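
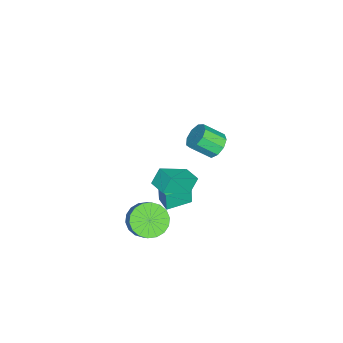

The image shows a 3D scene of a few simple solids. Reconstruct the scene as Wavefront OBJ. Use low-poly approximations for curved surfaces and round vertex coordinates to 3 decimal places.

v 3.361 -1.214 -3.047
v 3.947 -0.73 -3.727
v 4.664 -0.342 -2.833
v 4.079 -0.826 -2.153
v 3.639 -0.415 -3.617
v 4.356 -0.027 -2.723
v 3.276 -0.258 -3.393
v 3.993 0.13 -2.5
v 2.93 -0.291 -3.102
v 3.647 0.097 -2.208
v 2.669 -0.507 -2.799
v 3.387 -0.119 -1.905
v 2.546 -0.863 -2.545
v 3.263 -0.474 -1.651
v 2.584 -1.288 -2.391
v 3.301 -0.9 -1.497
v 2.776 -1.698 -2.367
v 3.493 -1.31 -1.473
v 3.084 -2.013 -2.477
v 3.801 -1.625 -1.583
v 3.447 -2.17 -2.7
v 4.164 -1.782 -1.807
v 3.793 -2.137 -2.992
v 4.51 -1.749 -2.098
v 4.053 -1.921 -3.295
v 4.771 -1.533 -2.401
v 4.177 -1.566 -3.549
v 4.894 -1.177 -2.655
v 4.139 -1.14 -3.703
v 4.856 -0.752 -2.809
v 2.748 0.34 -0.181
v 2.307 0.662 0.656
v 3.391 1.05 -0.115
v 2.95 1.372 0.722
v 3.87 -0.772 0.838
v 3.429 -0.45 1.675
v 4.513 -0.062 0.904
v 4.072 0.26 1.741
v 0.802 -1.083 -4.093
v 0.764 -1.119 -2.874
v -0.05 0.065 -4.085
v -0.088 0.03 -2.866
v 1.548 -0.53 -4.054
v 1.51 -0.565 -2.835
v 0.696 0.619 -4.046
v 0.658 0.583 -2.827
v -2.805 1.225 -2.692
v -2.325 1.69 -2.234
v -2.114 0.599 -1.35
v -2.595 0.135 -1.808
v -2.849 1.73 -2.06
v -2.639 0.639 -1.175
v -3.353 1.534 -2.181
v -3.142 0.443 -1.297
v -3.601 1.194 -2.542
v -3.39 0.103 -1.658
v -3.476 0.868 -2.973
v -3.265 -0.222 -2.088
v -3.038 0.71 -3.272
v -2.827 -0.381 -2.388
v -2.491 0.793 -3.301
v -2.28 -0.298 -2.416
v -2.091 1.078 -3.044
v -1.88 -0.013 -2.16
v -2.025 1.432 -2.623
v -1.815 0.341 -1.738
f 2 1 5
f 2 5 3
f 3 5 6
f 3 6 4
f 5 1 7
f 5 7 6
f 6 7 8
f 6 8 4
f 7 1 9
f 7 9 8
f 8 9 10
f 8 10 4
f 9 1 11
f 9 11 10
f 10 11 12
f 10 12 4
f 11 1 13
f 11 13 12
f 12 13 14
f 12 14 4
f 13 1 15
f 13 15 14
f 14 15 16
f 14 16 4
f 15 1 17
f 15 17 16
f 16 17 18
f 16 18 4
f 17 1 19
f 17 19 18
f 18 19 20
f 18 20 4
f 19 1 21
f 19 21 20
f 20 21 22
f 20 22 4
f 21 1 23
f 21 23 22
f 22 23 24
f 22 24 4
f 23 1 25
f 23 25 24
f 24 25 26
f 24 26 4
f 25 1 27
f 25 27 26
f 26 27 28
f 26 28 4
f 27 1 29
f 27 29 28
f 28 29 30
f 28 30 4
f 29 1 2
f 29 2 30
f 30 2 3
f 30 3 4
f 32 34 31
f 35 32 31
f 31 34 33
f 33 35 31
f 32 38 34
f 36 32 35
f 36 38 32
f 34 38 33
f 37 35 33
f 33 38 37
f 37 36 35
f 38 36 37
f 40 42 39
f 43 40 39
f 39 42 41
f 41 43 39
f 40 46 42
f 44 40 43
f 44 46 40
f 42 46 41
f 45 43 41
f 41 46 45
f 45 44 43
f 46 44 45
f 48 47 51
f 48 51 49
f 49 51 52
f 49 52 50
f 51 47 53
f 51 53 52
f 52 53 54
f 52 54 50
f 53 47 55
f 53 55 54
f 54 55 56
f 54 56 50
f 55 47 57
f 55 57 56
f 56 57 58
f 56 58 50
f 57 47 59
f 57 59 58
f 58 59 60
f 58 60 50
f 59 47 61
f 59 61 60
f 60 61 62
f 60 62 50
f 61 47 63
f 61 63 62
f 62 63 64
f 62 64 50
f 63 47 65
f 63 65 64
f 64 65 66
f 64 66 50
f 65 47 48
f 65 48 66
f 66 48 49
f 66 49 50



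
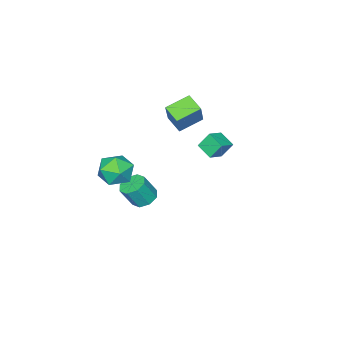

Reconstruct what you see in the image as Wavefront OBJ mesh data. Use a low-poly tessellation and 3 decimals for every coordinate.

v 1.143 -0.212 1.764
v 0.973 -1.159 2.233
v -0.1 0.258 2.263
v -0.271 -0.688 2.732
v 1.951 0.368 3.228
v 1.78 -0.578 3.697
v 0.707 0.839 3.727
v 0.537 -0.108 4.196
v 1.971 4.078 3.288
v 1.847 3.18 3.658
v 2.848 4.117 3.675
v 2.724 3.218 4.046
v 2.356 3.682 2.454
v 2.232 2.783 2.825
v 3.233 3.72 2.842
v 3.109 2.822 3.212
v 3.222 -1.397 -0.276
v 4.289 -1.304 -0.33
v 3.311 -2.916 -1.11
v 4.378 -2.823 -1.164
v 3.903 -2.992 -0.218
v 3.847 -2.053 0.297
v 3.753 -2.167 -1.737
v 3.697 -1.228 -1.222
v 4.617 -1.78 -1.234
v 4.71 -2.29 -0.295
v 2.89 -1.93 -1.145
v 2.983 -2.44 -0.206
v 1.932 -1.91 -3.784
v 2.54 -2.202 -4.156
v 3.115 -2.542 -2.948
v 2.508 -2.25 -2.576
v 2.608 -1.631 -4.027
v 3.183 -1.971 -2.819
v 2.28 -1.223 -3.755
v 2.855 -1.564 -2.548
v 1.748 -1.218 -3.501
v 2.323 -1.558 -2.293
v 1.325 -1.618 -3.412
v 1.9 -1.958 -2.204
v 1.257 -2.189 -3.541
v 1.832 -2.529 -2.333
v 1.585 -2.596 -3.812
v 2.16 -2.937 -2.605
v 2.117 -2.602 -4.067
v 2.692 -2.942 -2.859
f 2 4 1
f 5 2 1
f 1 4 3
f 3 5 1
f 2 8 4
f 6 2 5
f 6 8 2
f 4 8 3
f 7 5 3
f 3 8 7
f 7 6 5
f 8 6 7
f 10 12 9
f 13 10 9
f 9 12 11
f 11 13 9
f 10 16 12
f 14 10 13
f 14 16 10
f 12 16 11
f 15 13 11
f 11 16 15
f 15 14 13
f 16 14 15
f 17 28 22
f 17 22 18
f 17 18 24
f 17 24 27
f 17 27 28
f 18 22 26
f 22 28 21
f 28 27 19
f 27 24 23
f 24 18 25
f 20 26 21
f 20 21 19
f 20 19 23
f 20 23 25
f 20 25 26
f 21 26 22
f 19 21 28
f 23 19 27
f 25 23 24
f 26 25 18
f 30 29 33
f 30 33 31
f 31 33 34
f 31 34 32
f 33 29 35
f 33 35 34
f 34 35 36
f 34 36 32
f 35 29 37
f 35 37 36
f 36 37 38
f 36 38 32
f 37 29 39
f 37 39 38
f 38 39 40
f 38 40 32
f 39 29 41
f 39 41 40
f 40 41 42
f 40 42 32
f 41 29 43
f 41 43 42
f 42 43 44
f 42 44 32
f 43 29 45
f 43 45 44
f 44 45 46
f 44 46 32
f 45 29 30
f 45 30 46
f 46 30 31
f 46 31 32



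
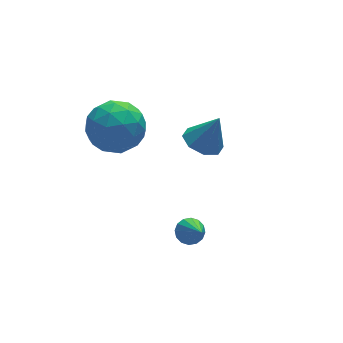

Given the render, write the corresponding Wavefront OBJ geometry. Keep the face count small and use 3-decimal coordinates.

v 0.451 2.958 -2.343
v 1.115 2.677 -2.666
v 1.009 2.822 -1.077
v 1.123 3.278 -2.605
v 0.738 3.692 -2.391
v 0.184 3.675 -2.149
v -0.213 3.238 -2.02
v -0.222 2.637 -2.08
v 0.164 2.223 -2.295
v 0.717 2.24 -2.537
v -2.846 3.509 0.522
v -2.406 3.03 -0.37
v -3.494 1.93 1.05
v -3.054 1.451 0.158
v -2.398 1.835 0.958
v -1.998 2.811 0.632
v -3.902 2.149 0.048
v -3.502 3.125 -0.278
v -3.059 2.19 -0.663
v -2.129 1.996 -0.1
v -3.771 2.964 0.78
v -2.841 2.77 1.343
v -2.569 3.408 0.03
v -3.331 1.552 0.65
v -2.945 1.778 1.121
v -2.686 1.496 0.596
v -2.329 3.28 0.619
v -2.07 2.998 0.095
v -2.066 2.296 0.875
v -3.83 1.962 0.585
v -3.571 1.68 0.061
v -3.214 3.464 0.084
v -2.955 3.182 -0.441
v -3.834 2.664 -0.195
v -2.694 2.633 -0.667
v -3.075 1.705 -0.357
v -3.574 2.115 -0.421
v -3.339 2.688 -0.613
v -2.148 2.519 -0.336
v -2.528 1.591 -0.026
v -2.143 1.817 0.444
v -1.907 2.39 0.253
v -2.531 2.025 -0.509
v -3.372 3.369 0.706
v -3.752 2.441 1.016
v -3.993 2.57 0.427
v -3.757 3.143 0.236
v -2.825 3.255 1.037
v -3.206 2.327 1.347
v -2.561 2.272 1.293
v -2.326 2.845 1.101
v -3.369 2.935 1.189
v -1.605 -0.684 -3.045
v -1.201 -0.464 -2.801
v -1.715 -1.896 -1.775
v -1.419 -0.341 -2.702
v -1.686 -0.309 -2.695
v -1.931 -0.377 -2.781
v -2.089 -0.528 -2.939
v -2.117 -0.72 -3.125
v -2.008 -0.903 -3.29
v -1.791 -1.027 -3.389
v -1.524 -1.059 -3.396
v -1.278 -0.99 -3.31
v -1.12 -0.84 -3.152
v -1.092 -0.647 -2.966
f 2 1 4
f 2 4 3
f 4 1 5
f 4 5 3
f 5 1 6
f 5 6 3
f 6 1 7
f 6 7 3
f 7 1 8
f 7 8 3
f 8 1 9
f 8 9 3
f 9 1 10
f 9 10 3
f 10 1 2
f 10 2 3
f 11 48 27
f 48 22 51
f 27 51 16
f 48 51 27
f 11 27 23
f 27 16 28
f 23 28 12
f 27 28 23
f 11 23 32
f 23 12 33
f 32 33 18
f 23 33 32
f 11 32 44
f 32 18 47
f 44 47 21
f 32 47 44
f 11 44 48
f 44 21 52
f 48 52 22
f 44 52 48
f 12 28 39
f 28 16 42
f 39 42 20
f 28 42 39
f 16 51 29
f 51 22 50
f 29 50 15
f 51 50 29
f 22 52 49
f 52 21 45
f 49 45 13
f 52 45 49
f 21 47 46
f 47 18 34
f 46 34 17
f 47 34 46
f 18 33 38
f 33 12 35
f 38 35 19
f 33 35 38
f 14 40 26
f 40 20 41
f 26 41 15
f 40 41 26
f 14 26 24
f 26 15 25
f 24 25 13
f 26 25 24
f 14 24 31
f 24 13 30
f 31 30 17
f 24 30 31
f 14 31 36
f 31 17 37
f 36 37 19
f 31 37 36
f 14 36 40
f 36 19 43
f 40 43 20
f 36 43 40
f 15 41 29
f 41 20 42
f 29 42 16
f 41 42 29
f 13 25 49
f 25 15 50
f 49 50 22
f 25 50 49
f 17 30 46
f 30 13 45
f 46 45 21
f 30 45 46
f 19 37 38
f 37 17 34
f 38 34 18
f 37 34 38
f 20 43 39
f 43 19 35
f 39 35 12
f 43 35 39
f 54 53 56
f 54 56 55
f 56 53 57
f 56 57 55
f 57 53 58
f 57 58 55
f 58 53 59
f 58 59 55
f 59 53 60
f 59 60 55
f 60 53 61
f 60 61 55
f 61 53 62
f 61 62 55
f 62 53 63
f 62 63 55
f 63 53 64
f 63 64 55
f 64 53 65
f 64 65 55
f 65 53 66
f 65 66 55
f 66 53 54
f 66 54 55



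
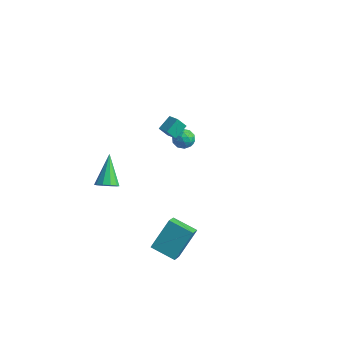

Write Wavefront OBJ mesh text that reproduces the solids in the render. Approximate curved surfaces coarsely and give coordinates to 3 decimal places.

v -3.524 4.319 -3.021
v -3.23 4.593 -2.417
v -3.51 3.247 -2.543
v -3.216 3.521 -1.939
v -3.902 3.68 -2.112
v -3.911 4.342 -2.408
v -2.829 3.498 -2.552
v -2.838 4.16 -2.848
v -2.8 4.085 -2.127
v -3.464 4.198 -1.855
v -3.276 3.642 -3.105
v -3.94 3.755 -2.833
v -3.378 4.55 -2.761
v -3.362 3.29 -2.199
v -3.765 3.383 -2.301
v -3.592 3.544 -1.946
v -3.779 4.403 -2.756
v -3.606 4.564 -2.401
v -4.001 4.027 -2.221
v -3.134 3.276 -2.559
v -2.961 3.437 -2.204
v -3.148 4.296 -3.014
v -2.975 4.457 -2.659
v -2.739 3.813 -2.739
v -2.953 4.412 -2.236
v -2.945 3.782 -1.955
v -2.717 3.769 -2.315
v -2.722 4.158 -2.489
v -3.343 4.479 -2.076
v -3.334 3.848 -1.795
v -3.738 3.942 -1.897
v -3.743 4.331 -2.07
v -3.09 4.18 -1.905
v -3.406 3.992 -3.165
v -3.397 3.361 -2.884
v -2.997 3.509 -2.89
v -3.002 3.898 -3.063
v -3.795 4.058 -3.005
v -3.787 3.428 -2.724
v -4.018 3.682 -2.471
v -4.023 4.071 -2.645
v -3.65 3.66 -3.055
v -1.321 -0.36 2.506
v -1.248 0.526 3.005
v -2.047 -0.141 2.222
v -1.974 0.746 2.72
v -0.966 -0.026 1.86
v -0.893 0.861 2.358
v -1.692 0.194 1.575
v -1.619 1.08 2.074
v 0.511 -3.848 -3.849
v 0.894 -4.746 -3.136
v 0.768 -2.542 -2.343
v 1.152 -3.44 -1.63
v 1.948 -3.6 -4.31
v 2.332 -4.498 -3.597
v 2.206 -2.294 -2.804
v 2.589 -3.192 -2.091
v -3.581 -2.93 -1.702
v -3.008 -2.53 -1.738
v -4.399 -1.63 -0.298
v -3.289 -2.387 -2.034
v -3.682 -2.452 -2.203
v -4.037 -2.699 -2.181
v -4.217 -3.034 -1.975
v -4.155 -3.33 -1.665
v -3.873 -3.472 -1.369
v -3.48 -3.408 -1.2
v -3.126 -3.161 -1.223
v -2.946 -2.825 -1.428
f 1 38 17
f 38 12 41
f 17 41 6
f 38 41 17
f 1 17 13
f 17 6 18
f 13 18 2
f 17 18 13
f 1 13 22
f 13 2 23
f 22 23 8
f 13 23 22
f 1 22 34
f 22 8 37
f 34 37 11
f 22 37 34
f 1 34 38
f 34 11 42
f 38 42 12
f 34 42 38
f 2 18 29
f 18 6 32
f 29 32 10
f 18 32 29
f 6 41 19
f 41 12 40
f 19 40 5
f 41 40 19
f 12 42 39
f 42 11 35
f 39 35 3
f 42 35 39
f 11 37 36
f 37 8 24
f 36 24 7
f 37 24 36
f 8 23 28
f 23 2 25
f 28 25 9
f 23 25 28
f 4 30 16
f 30 10 31
f 16 31 5
f 30 31 16
f 4 16 14
f 16 5 15
f 14 15 3
f 16 15 14
f 4 14 21
f 14 3 20
f 21 20 7
f 14 20 21
f 4 21 26
f 21 7 27
f 26 27 9
f 21 27 26
f 4 26 30
f 26 9 33
f 30 33 10
f 26 33 30
f 5 31 19
f 31 10 32
f 19 32 6
f 31 32 19
f 3 15 39
f 15 5 40
f 39 40 12
f 15 40 39
f 7 20 36
f 20 3 35
f 36 35 11
f 20 35 36
f 9 27 28
f 27 7 24
f 28 24 8
f 27 24 28
f 10 33 29
f 33 9 25
f 29 25 2
f 33 25 29
f 44 46 43
f 47 44 43
f 43 46 45
f 45 47 43
f 44 50 46
f 48 44 47
f 48 50 44
f 46 50 45
f 49 47 45
f 45 50 49
f 49 48 47
f 50 48 49
f 52 54 51
f 55 52 51
f 51 54 53
f 53 55 51
f 52 58 54
f 56 52 55
f 56 58 52
f 54 58 53
f 57 55 53
f 53 58 57
f 57 56 55
f 58 56 57
f 60 59 62
f 60 62 61
f 62 59 63
f 62 63 61
f 63 59 64
f 63 64 61
f 64 59 65
f 64 65 61
f 65 59 66
f 65 66 61
f 66 59 67
f 66 67 61
f 67 59 68
f 67 68 61
f 68 59 69
f 68 69 61
f 69 59 70
f 69 70 61
f 70 59 60
f 70 60 61



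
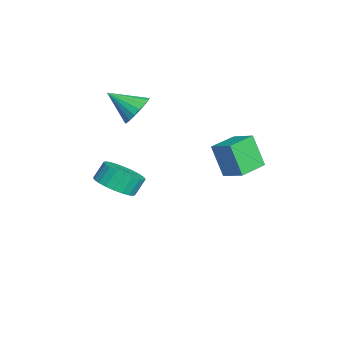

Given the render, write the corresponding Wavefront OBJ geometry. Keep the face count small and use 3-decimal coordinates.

v 1.402 1.69 -0.513
v 0.917 1.201 0.975
v 2.156 2.425 -0.027
v 1.671 1.937 1.462
v 2.389 0.683 -0.522
v 1.904 0.195 0.967
v 3.143 1.419 -0.035
v 2.658 0.93 1.453
v -2.788 -2.79 0.51
v -2.059 -2.672 0.989
v -3.192 -4.11 1.45
v -2.324 -2.456 1.179
v -2.681 -2.305 1.237
v -3.059 -2.251 1.151
v -3.384 -2.303 0.938
v -3.59 -2.452 0.64
v -3.638 -2.668 0.317
v -3.517 -2.908 0.032
v -3.252 -3.124 -0.159
v -2.895 -3.274 -0.217
v -2.517 -3.329 -0.13
v -2.193 -3.276 0.083
v -1.986 -3.128 0.38
v -1.938 -2.912 0.704
v -2.225 -3.868 -4.012
v -1.664 -4.529 -3.42
v -1.973 -4.053 -2.596
v -2.535 -3.392 -3.188
v -1.391 -4.232 -3.489
v -1.7 -3.756 -2.665
v -1.245 -3.879 -3.637
v -1.554 -3.404 -2.814
v -1.248 -3.525 -3.843
v -1.557 -3.049 -3.019
v -1.399 -3.222 -4.074
v -1.709 -2.747 -3.251
v -1.677 -3.019 -4.296
v -1.986 -2.543 -3.472
v -2.038 -2.944 -4.475
v -2.347 -2.469 -3.651
v -2.428 -3.01 -4.583
v -2.737 -2.535 -3.759
v -2.787 -3.207 -4.604
v -3.096 -2.731 -3.78
v -3.06 -3.504 -4.535
v -3.369 -3.028 -3.711
v -3.206 -3.856 -4.386
v -3.515 -3.381 -3.563
v -3.203 -4.211 -4.181
v -3.512 -3.735 -3.357
v -3.051 -4.513 -3.949
v -3.361 -4.038 -3.126
v -2.774 -4.717 -3.728
v -3.083 -4.241 -2.904
v -2.413 -4.791 -3.549
v -2.722 -4.316 -2.725
v -2.023 -4.725 -3.441
v -2.332 -4.25 -2.617
f 2 4 1
f 5 2 1
f 1 4 3
f 3 5 1
f 2 8 4
f 6 2 5
f 6 8 2
f 4 8 3
f 7 5 3
f 3 8 7
f 7 6 5
f 8 6 7
f 10 9 12
f 10 12 11
f 12 9 13
f 12 13 11
f 13 9 14
f 13 14 11
f 14 9 15
f 14 15 11
f 15 9 16
f 15 16 11
f 16 9 17
f 16 17 11
f 17 9 18
f 17 18 11
f 18 9 19
f 18 19 11
f 19 9 20
f 19 20 11
f 20 9 21
f 20 21 11
f 21 9 22
f 21 22 11
f 22 9 23
f 22 23 11
f 23 9 24
f 23 24 11
f 24 9 10
f 24 10 11
f 26 25 29
f 26 29 27
f 27 29 30
f 27 30 28
f 29 25 31
f 29 31 30
f 30 31 32
f 30 32 28
f 31 25 33
f 31 33 32
f 32 33 34
f 32 34 28
f 33 25 35
f 33 35 34
f 34 35 36
f 34 36 28
f 35 25 37
f 35 37 36
f 36 37 38
f 36 38 28
f 37 25 39
f 37 39 38
f 38 39 40
f 38 40 28
f 39 25 41
f 39 41 40
f 40 41 42
f 40 42 28
f 41 25 43
f 41 43 42
f 42 43 44
f 42 44 28
f 43 25 45
f 43 45 44
f 44 45 46
f 44 46 28
f 45 25 47
f 45 47 46
f 46 47 48
f 46 48 28
f 47 25 49
f 47 49 48
f 48 49 50
f 48 50 28
f 49 25 51
f 49 51 50
f 50 51 52
f 50 52 28
f 51 25 53
f 51 53 52
f 52 53 54
f 52 54 28
f 53 25 55
f 53 55 54
f 54 55 56
f 54 56 28
f 55 25 57
f 55 57 56
f 56 57 58
f 56 58 28
f 57 25 26
f 57 26 58
f 58 26 27
f 58 27 28



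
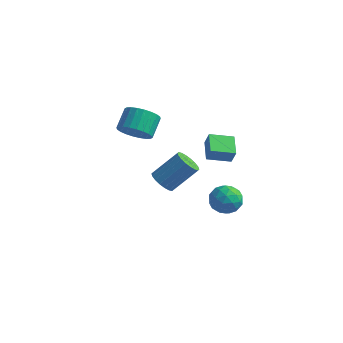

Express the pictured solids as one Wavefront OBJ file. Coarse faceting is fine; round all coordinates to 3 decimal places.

v 2.506 -3.848 0.206
v 3.04 -3.705 -0.285
v 3.949 -2.748 0.983
v 3.414 -2.892 1.474
v 2.833 -3.453 -0.327
v 3.741 -2.496 0.941
v 2.56 -3.279 -0.263
v 3.469 -2.322 1.005
v 2.277 -3.218 -0.106
v 3.186 -2.261 1.161
v 2.039 -3.282 0.112
v 2.948 -2.325 1.38
v 1.894 -3.458 0.349
v 2.803 -2.501 1.617
v 1.87 -3.711 0.558
v 2.778 -2.754 1.826
v 1.971 -3.992 0.697
v 2.88 -3.035 1.965
v 2.179 -4.244 0.739
v 3.087 -3.287 2.007
v 2.451 -4.418 0.675
v 3.36 -3.461 1.943
v 2.734 -4.479 0.519
v 3.643 -3.522 1.786
v 2.972 -4.415 0.3
v 3.881 -3.458 1.568
v 3.117 -4.239 0.063
v 4.026 -3.282 1.331
v 3.142 -3.986 -0.146
v 4.05 -3.029 1.122
v 2.558 0.944 -4.106
v 3.16 1.678 -4.226
v 3.72 0.082 -3.554
v 4.322 0.816 -3.674
v 3.641 0.86 -3.003
v 2.923 1.393 -3.344
v 3.957 0.367 -4.436
v 3.239 0.9 -4.777
v 4.024 1.321 -4.43
v 3.829 1.626 -3.544
v 3.051 0.134 -4.236
v 2.856 0.439 -3.35
v 2.757 1.387 -4.215
v 4.123 0.373 -3.565
v 3.723 0.4 -3.171
v 4.076 0.831 -3.241
v 2.618 1.219 -3.696
v 2.972 1.651 -3.767
v 3.255 1.17 -3.048
v 3.908 0.109 -4.013
v 4.262 0.541 -4.084
v 2.804 0.929 -4.539
v 3.157 1.36 -4.609
v 3.625 0.59 -4.732
v 3.619 1.608 -4.405
v 4.302 1.102 -4.08
v 4.087 0.838 -4.528
v 3.665 1.151 -4.729
v 3.504 1.788 -3.885
v 4.187 1.281 -3.56
v 3.787 1.307 -3.165
v 3.365 1.62 -3.366
v 4.012 1.578 -4.004
v 2.693 0.479 -4.22
v 3.376 -0.028 -3.895
v 3.515 0.14 -4.414
v 3.093 0.453 -4.615
v 2.578 0.658 -3.7
v 3.261 0.152 -3.375
v 3.215 0.609 -3.051
v 2.793 0.922 -3.252
v 2.868 0.182 -3.776
v 2.576 0.131 0.706
v 2.887 0.038 1.503
v 3.588 0.924 0.405
v 3.898 0.831 1.201
v 3.262 -0.891 0.319
v 3.572 -0.984 1.115
v 4.273 -0.098 0.017
v 4.584 -0.191 0.814
v 0.075 -2.522 2.137
v 0.695 -2.028 1.612
v 0.544 -1.004 2.399
v -0.075 -1.498 2.923
v 0.375 -1.946 1.444
v 0.225 -0.922 2.23
v 0.01 -1.951 1.38
v -0.141 -0.927 2.167
v -0.346 -2.043 1.432
v -0.496 -1.019 2.219
v -0.637 -2.208 1.592
v -0.787 -1.184 2.378
v -0.82 -2.421 1.834
v -0.97 -1.397 2.62
v -0.866 -2.649 2.122
v -1.017 -1.625 2.909
v -0.769 -2.858 2.413
v -0.92 -1.834 3.199
v -0.544 -3.016 2.661
v -0.695 -1.992 3.448
v -0.225 -3.098 2.83
v -0.375 -2.074 3.616
v 0.141 -3.093 2.893
v -0.01 -2.069 3.68
v 0.496 -3.001 2.841
v 0.346 -1.977 3.628
v 0.787 -2.836 2.682
v 0.637 -1.812 3.468
v 0.97 -2.623 2.44
v 0.82 -1.599 3.226
v 1.017 -2.395 2.151
v 0.866 -1.371 2.938
v 0.92 -2.186 1.861
v 0.769 -1.162 2.647
f 2 1 5
f 2 5 3
f 3 5 6
f 3 6 4
f 5 1 7
f 5 7 6
f 6 7 8
f 6 8 4
f 7 1 9
f 7 9 8
f 8 9 10
f 8 10 4
f 9 1 11
f 9 11 10
f 10 11 12
f 10 12 4
f 11 1 13
f 11 13 12
f 12 13 14
f 12 14 4
f 13 1 15
f 13 15 14
f 14 15 16
f 14 16 4
f 15 1 17
f 15 17 16
f 16 17 18
f 16 18 4
f 17 1 19
f 17 19 18
f 18 19 20
f 18 20 4
f 19 1 21
f 19 21 20
f 20 21 22
f 20 22 4
f 21 1 23
f 21 23 22
f 22 23 24
f 22 24 4
f 23 1 25
f 23 25 24
f 24 25 26
f 24 26 4
f 25 1 27
f 25 27 26
f 26 27 28
f 26 28 4
f 27 1 29
f 27 29 28
f 28 29 30
f 28 30 4
f 29 1 2
f 29 2 30
f 30 2 3
f 30 3 4
f 31 68 47
f 68 42 71
f 47 71 36
f 68 71 47
f 31 47 43
f 47 36 48
f 43 48 32
f 47 48 43
f 31 43 52
f 43 32 53
f 52 53 38
f 43 53 52
f 31 52 64
f 52 38 67
f 64 67 41
f 52 67 64
f 31 64 68
f 64 41 72
f 68 72 42
f 64 72 68
f 32 48 59
f 48 36 62
f 59 62 40
f 48 62 59
f 36 71 49
f 71 42 70
f 49 70 35
f 71 70 49
f 42 72 69
f 72 41 65
f 69 65 33
f 72 65 69
f 41 67 66
f 67 38 54
f 66 54 37
f 67 54 66
f 38 53 58
f 53 32 55
f 58 55 39
f 53 55 58
f 34 60 46
f 60 40 61
f 46 61 35
f 60 61 46
f 34 46 44
f 46 35 45
f 44 45 33
f 46 45 44
f 34 44 51
f 44 33 50
f 51 50 37
f 44 50 51
f 34 51 56
f 51 37 57
f 56 57 39
f 51 57 56
f 34 56 60
f 56 39 63
f 60 63 40
f 56 63 60
f 35 61 49
f 61 40 62
f 49 62 36
f 61 62 49
f 33 45 69
f 45 35 70
f 69 70 42
f 45 70 69
f 37 50 66
f 50 33 65
f 66 65 41
f 50 65 66
f 39 57 58
f 57 37 54
f 58 54 38
f 57 54 58
f 40 63 59
f 63 39 55
f 59 55 32
f 63 55 59
f 74 76 73
f 77 74 73
f 73 76 75
f 75 77 73
f 74 80 76
f 78 74 77
f 78 80 74
f 76 80 75
f 79 77 75
f 75 80 79
f 79 78 77
f 80 78 79
f 82 81 85
f 82 85 83
f 83 85 86
f 83 86 84
f 85 81 87
f 85 87 86
f 86 87 88
f 86 88 84
f 87 81 89
f 87 89 88
f 88 89 90
f 88 90 84
f 89 81 91
f 89 91 90
f 90 91 92
f 90 92 84
f 91 81 93
f 91 93 92
f 92 93 94
f 92 94 84
f 93 81 95
f 93 95 94
f 94 95 96
f 94 96 84
f 95 81 97
f 95 97 96
f 96 97 98
f 96 98 84
f 97 81 99
f 97 99 98
f 98 99 100
f 98 100 84
f 99 81 101
f 99 101 100
f 100 101 102
f 100 102 84
f 101 81 103
f 101 103 102
f 102 103 104
f 102 104 84
f 103 81 105
f 103 105 104
f 104 105 106
f 104 106 84
f 105 81 107
f 105 107 106
f 106 107 108
f 106 108 84
f 107 81 109
f 107 109 108
f 108 109 110
f 108 110 84
f 109 81 111
f 109 111 110
f 110 111 112
f 110 112 84
f 111 81 113
f 111 113 112
f 112 113 114
f 112 114 84
f 113 81 82
f 113 82 114
f 114 82 83
f 114 83 84



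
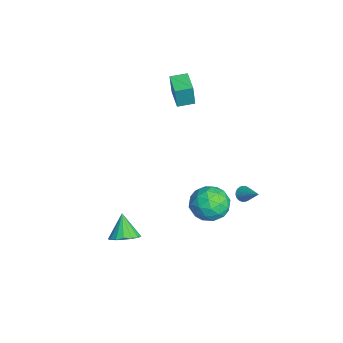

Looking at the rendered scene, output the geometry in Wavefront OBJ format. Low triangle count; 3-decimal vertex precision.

v 2.746 2.494 -1.184
v 3.385 2.343 -0.181
v 2.755 0.577 -1.479
v 3.394 0.426 -0.476
v 2.252 0.785 -0.411
v 2.247 1.97 -0.228
v 3.893 0.95 -1.432
v 3.888 2.135 -1.249
v 4.094 1.388 -0.334
v 3.08 1.286 0.297
v 3.06 1.634 -1.957
v 2.046 1.532 -1.326
v 3.065 2.587 -0.656
v 3.075 0.333 -1.004
v 2.404 0.544 -0.965
v 2.78 0.455 -0.376
v 2.396 2.367 -0.684
v 2.771 2.278 -0.095
v 2.105 1.363 -0.23
v 3.369 0.642 -1.565
v 3.744 0.553 -0.976
v 3.36 2.465 -1.284
v 3.736 2.376 -0.695
v 4.035 1.557 -1.43
v 3.857 1.937 -0.157
v 3.862 0.81 -0.331
v 4.156 1.118 -0.892
v 4.152 1.815 -0.785
v 3.261 1.877 0.214
v 3.266 0.75 0.04
v 2.595 0.961 0.078
v 2.592 1.657 0.186
v 3.678 1.316 0.124
v 2.874 2.17 -1.7
v 2.879 1.043 -1.874
v 3.548 1.263 -1.846
v 3.545 1.959 -1.738
v 2.278 2.11 -1.329
v 2.283 0.983 -1.503
v 1.988 1.105 -0.875
v 1.984 1.802 -0.768
v 2.462 1.604 -1.784
v 2.045 -3.061 -4.37
v 2.522 -2.376 -3.982
v 1.075 -3.099 -3.11
v 2.211 -2.169 -4.215
v 1.862 -2.167 -4.484
v 1.555 -2.369 -4.726
v 1.36 -2.73 -4.887
v 1.323 -3.167 -4.929
v 1.45 -3.579 -4.843
v 1.714 -3.873 -4.649
v 2.054 -3.981 -4.39
v 2.392 -3.878 -4.127
v 2.65 -3.588 -3.919
v 2.77 -3.177 -3.815
v 2.723 -2.74 -3.837
v -4.094 0.283 2.734
v -3.974 0.149 4.192
v -4.177 1.305 2.834
v -4.056 1.171 4.293
v -2.664 0.409 2.627
v -2.543 0.275 4.086
v -2.746 1.431 2.728
v -2.626 1.297 4.186
v 2.476 3.406 -0.773
v 2.727 3.577 -1.183
v 3.564 4.034 0.153
v 2.606 3.731 -1.145
v 2.465 3.835 -1.05
v 2.326 3.873 -0.913
v 2.21 3.841 -0.754
v 2.134 3.742 -0.599
v 2.111 3.593 -0.47
v 2.143 3.415 -0.387
v 2.226 3.235 -0.363
v 2.347 3.082 -0.401
v 2.487 2.978 -0.496
v 2.626 2.939 -0.633
v 2.743 2.972 -0.791
v 2.818 3.07 -0.947
v 2.842 3.22 -1.076
v 2.81 3.398 -1.159
f 1 38 17
f 38 12 41
f 17 41 6
f 38 41 17
f 1 17 13
f 17 6 18
f 13 18 2
f 17 18 13
f 1 13 22
f 13 2 23
f 22 23 8
f 13 23 22
f 1 22 34
f 22 8 37
f 34 37 11
f 22 37 34
f 1 34 38
f 34 11 42
f 38 42 12
f 34 42 38
f 2 18 29
f 18 6 32
f 29 32 10
f 18 32 29
f 6 41 19
f 41 12 40
f 19 40 5
f 41 40 19
f 12 42 39
f 42 11 35
f 39 35 3
f 42 35 39
f 11 37 36
f 37 8 24
f 36 24 7
f 37 24 36
f 8 23 28
f 23 2 25
f 28 25 9
f 23 25 28
f 4 30 16
f 30 10 31
f 16 31 5
f 30 31 16
f 4 16 14
f 16 5 15
f 14 15 3
f 16 15 14
f 4 14 21
f 14 3 20
f 21 20 7
f 14 20 21
f 4 21 26
f 21 7 27
f 26 27 9
f 21 27 26
f 4 26 30
f 26 9 33
f 30 33 10
f 26 33 30
f 5 31 19
f 31 10 32
f 19 32 6
f 31 32 19
f 3 15 39
f 15 5 40
f 39 40 12
f 15 40 39
f 7 20 36
f 20 3 35
f 36 35 11
f 20 35 36
f 9 27 28
f 27 7 24
f 28 24 8
f 27 24 28
f 10 33 29
f 33 9 25
f 29 25 2
f 33 25 29
f 44 43 46
f 44 46 45
f 46 43 47
f 46 47 45
f 47 43 48
f 47 48 45
f 48 43 49
f 48 49 45
f 49 43 50
f 49 50 45
f 50 43 51
f 50 51 45
f 51 43 52
f 51 52 45
f 52 43 53
f 52 53 45
f 53 43 54
f 53 54 45
f 54 43 55
f 54 55 45
f 55 43 56
f 55 56 45
f 56 43 57
f 56 57 45
f 57 43 44
f 57 44 45
f 59 61 58
f 62 59 58
f 58 61 60
f 60 62 58
f 59 65 61
f 63 59 62
f 63 65 59
f 61 65 60
f 64 62 60
f 60 65 64
f 64 63 62
f 65 63 64
f 67 66 69
f 67 69 68
f 69 66 70
f 69 70 68
f 70 66 71
f 70 71 68
f 71 66 72
f 71 72 68
f 72 66 73
f 72 73 68
f 73 66 74
f 73 74 68
f 74 66 75
f 74 75 68
f 75 66 76
f 75 76 68
f 76 66 77
f 76 77 68
f 77 66 78
f 77 78 68
f 78 66 79
f 78 79 68
f 79 66 80
f 79 80 68
f 80 66 81
f 80 81 68
f 81 66 82
f 81 82 68
f 82 66 83
f 82 83 68
f 83 66 67
f 83 67 68



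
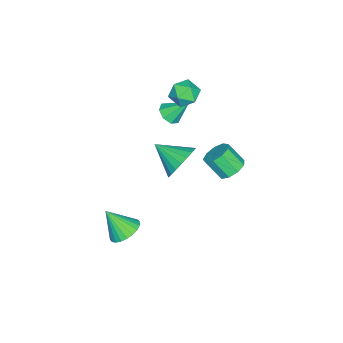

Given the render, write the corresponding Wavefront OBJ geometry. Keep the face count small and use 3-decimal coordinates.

v -3.626 -3.12 1.602
v -3.019 -2.796 1.43
v -3.834 -2.14 2.718
v -3.447 -2.588 1.168
v -3.98 -2.692 1.16
v -4.306 -3.047 1.411
v -4.234 -3.445 1.774
v -3.806 -3.653 2.037
v -3.273 -3.549 2.044
v -2.947 -3.194 1.793
v -3.249 0.448 -1.34
v -2.464 0.608 -1.218
v -2.447 -0.269 -0.178
v -3.231 -0.428 -0.3
v -2.777 0.955 -0.92
v -2.759 0.079 0.12
v -3.31 1.065 -0.818
v -3.293 0.189 0.221
v -3.815 0.887 -0.961
v -3.798 0.01 0.079
v -4.055 0.503 -1.281
v -4.037 -0.374 -0.241
v -3.917 0.094 -1.628
v -3.9 -0.783 -0.588
v -3.467 -0.15 -1.841
v -3.45 -1.026 -0.801
v -2.915 -0.113 -1.819
v -2.897 -0.99 -0.779
v -2.518 0.186 -1.573
v -2.501 -0.69 -0.533
v 1.657 -3.282 -3.325
v 2.125 -2.64 -2.881
v 1.743 -4.278 -1.975
v 1.791 -2.554 -2.796
v 1.437 -2.578 -2.792
v 1.116 -2.71 -2.869
v 0.878 -2.928 -3.015
v 0.758 -3.201 -3.209
v 0.776 -3.486 -3.42
v 0.927 -3.74 -3.617
v 1.19 -3.924 -3.769
v 1.523 -4.01 -3.854
v 1.878 -3.985 -3.858
v 2.198 -3.854 -3.781
v 2.437 -3.635 -3.635
v 2.556 -3.363 -3.441
v 2.539 -3.078 -3.23
v 2.388 -2.824 -3.033
v -3.939 -1.57 3.841
v -3.364 -1.893 4.428
v -3.636 -2.647 2.952
v -3.061 -2.97 3.539
v -3.927 -2.993 3.71
v -4.115 -2.327 4.26
v -2.885 -2.213 3.12
v -3.073 -1.547 3.67
v -2.713 -2.29 3.983
v -3.357 -2.773 4.348
v -3.643 -1.767 3.032
v -4.287 -2.25 3.397
v 1.301 -0.376 3.2
v 1.642 0.036 4.103
v 1.139 -1.864 3.94
v 1.211 0.098 4.133
v 0.795 0.077 4.001
v 0.467 -0.022 3.731
v 0.283 -0.182 3.369
v 0.274 -0.375 2.977
v 0.444 -0.569 2.625
v 0.761 -0.729 2.371
v 1.172 -0.828 2.261
v 1.605 -0.849 2.314
v 1.985 -0.788 2.519
v 2.247 -0.656 2.843
v 2.345 -0.475 3.228
v 2.263 -0.277 3.608
v 2.014 -0.096 3.918
f 2 1 4
f 2 4 3
f 4 1 5
f 4 5 3
f 5 1 6
f 5 6 3
f 6 1 7
f 6 7 3
f 7 1 8
f 7 8 3
f 8 1 9
f 8 9 3
f 9 1 10
f 9 10 3
f 10 1 2
f 10 2 3
f 12 11 15
f 12 15 13
f 13 15 16
f 13 16 14
f 15 11 17
f 15 17 16
f 16 17 18
f 16 18 14
f 17 11 19
f 17 19 18
f 18 19 20
f 18 20 14
f 19 11 21
f 19 21 20
f 20 21 22
f 20 22 14
f 21 11 23
f 21 23 22
f 22 23 24
f 22 24 14
f 23 11 25
f 23 25 24
f 24 25 26
f 24 26 14
f 25 11 27
f 25 27 26
f 26 27 28
f 26 28 14
f 27 11 29
f 27 29 28
f 28 29 30
f 28 30 14
f 29 11 12
f 29 12 30
f 30 12 13
f 30 13 14
f 32 31 34
f 32 34 33
f 34 31 35
f 34 35 33
f 35 31 36
f 35 36 33
f 36 31 37
f 36 37 33
f 37 31 38
f 37 38 33
f 38 31 39
f 38 39 33
f 39 31 40
f 39 40 33
f 40 31 41
f 40 41 33
f 41 31 42
f 41 42 33
f 42 31 43
f 42 43 33
f 43 31 44
f 43 44 33
f 44 31 45
f 44 45 33
f 45 31 46
f 45 46 33
f 46 31 47
f 46 47 33
f 47 31 48
f 47 48 33
f 48 31 32
f 48 32 33
f 49 60 54
f 49 54 50
f 49 50 56
f 49 56 59
f 49 59 60
f 50 54 58
f 54 60 53
f 60 59 51
f 59 56 55
f 56 50 57
f 52 58 53
f 52 53 51
f 52 51 55
f 52 55 57
f 52 57 58
f 53 58 54
f 51 53 60
f 55 51 59
f 57 55 56
f 58 57 50
f 62 61 64
f 62 64 63
f 64 61 65
f 64 65 63
f 65 61 66
f 65 66 63
f 66 61 67
f 66 67 63
f 67 61 68
f 67 68 63
f 68 61 69
f 68 69 63
f 69 61 70
f 69 70 63
f 70 61 71
f 70 71 63
f 71 61 72
f 71 72 63
f 72 61 73
f 72 73 63
f 73 61 74
f 73 74 63
f 74 61 75
f 74 75 63
f 75 61 76
f 75 76 63
f 76 61 77
f 76 77 63
f 77 61 62
f 77 62 63



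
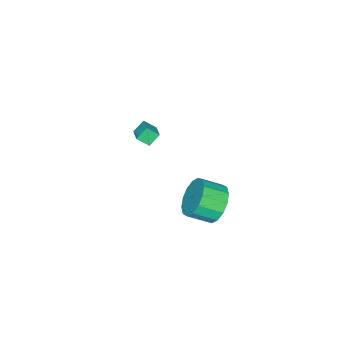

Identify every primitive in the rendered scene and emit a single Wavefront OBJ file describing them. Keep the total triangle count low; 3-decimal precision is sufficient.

v 0.079 -3.938 -0.44
v -0.466 -3.697 0.166
v 0.682 -3.29 -0.156
v 0.137 -3.049 0.45
v 0.423 -4.491 0.09
v -0.122 -4.25 0.696
v 1.026 -3.843 0.374
v 0.481 -3.602 0.98
v 3.563 2.864 1.431
v 4.202 2.762 0.553
v 4.935 1.855 1.192
v 4.297 1.956 2.069
v 4.44 3.171 0.86
v 5.173 2.264 1.499
v 4.443 3.497 1.32
v 5.177 2.59 1.959
v 4.211 3.654 1.81
v 4.944 2.747 2.449
v 3.805 3.599 2.198
v 4.538 2.692 2.837
v 3.334 3.347 2.38
v 4.068 2.44 3.019
v 2.925 2.965 2.308
v 3.658 2.058 2.947
v 2.687 2.556 2.001
v 3.42 1.649 2.64
v 2.683 2.23 1.541
v 3.417 1.323 2.18
v 2.916 2.073 1.051
v 3.649 1.166 1.69
v 3.322 2.128 0.663
v 4.055 1.221 1.302
v 3.792 2.38 0.481
v 4.526 1.473 1.12
f 2 4 1
f 5 2 1
f 1 4 3
f 3 5 1
f 2 8 4
f 6 2 5
f 6 8 2
f 4 8 3
f 7 5 3
f 3 8 7
f 7 6 5
f 8 6 7
f 10 9 13
f 10 13 11
f 11 13 14
f 11 14 12
f 13 9 15
f 13 15 14
f 14 15 16
f 14 16 12
f 15 9 17
f 15 17 16
f 16 17 18
f 16 18 12
f 17 9 19
f 17 19 18
f 18 19 20
f 18 20 12
f 19 9 21
f 19 21 20
f 20 21 22
f 20 22 12
f 21 9 23
f 21 23 22
f 22 23 24
f 22 24 12
f 23 9 25
f 23 25 24
f 24 25 26
f 24 26 12
f 25 9 27
f 25 27 26
f 26 27 28
f 26 28 12
f 27 9 29
f 27 29 28
f 28 29 30
f 28 30 12
f 29 9 31
f 29 31 30
f 30 31 32
f 30 32 12
f 31 9 33
f 31 33 32
f 32 33 34
f 32 34 12
f 33 9 10
f 33 10 34
f 34 10 11
f 34 11 12



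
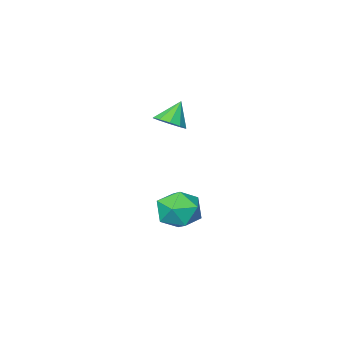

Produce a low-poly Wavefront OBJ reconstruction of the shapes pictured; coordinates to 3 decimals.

v 3.894 3.018 -2.901
v 4.587 2.053 -2.852
v 2.553 2.107 -1.868
v 3.246 1.142 -1.819
v 3.556 2.127 -1.231
v 4.385 2.69 -1.87
v 2.755 1.47 -2.85
v 3.584 2.033 -3.489
v 3.883 1.097 -2.821
v 4.378 1.503 -1.82
v 2.762 2.657 -2.9
v 3.257 3.063 -1.899
v 3.646 1.442 2.807
v 4.311 1.635 3.264
v 2.914 1.298 3.933
v 4.06 2.07 3.157
v 3.652 2.265 2.916
v 3.24 2.145 2.634
v 2.984 1.757 2.418
v 2.98 1.248 2.35
v 3.231 0.814 2.457
v 3.64 0.619 2.698
v 4.051 0.739 2.981
v 4.307 1.127 3.197
f 1 12 6
f 1 6 2
f 1 2 8
f 1 8 11
f 1 11 12
f 2 6 10
f 6 12 5
f 12 11 3
f 11 8 7
f 8 2 9
f 4 10 5
f 4 5 3
f 4 3 7
f 4 7 9
f 4 9 10
f 5 10 6
f 3 5 12
f 7 3 11
f 9 7 8
f 10 9 2
f 14 13 16
f 14 16 15
f 16 13 17
f 16 17 15
f 17 13 18
f 17 18 15
f 18 13 19
f 18 19 15
f 19 13 20
f 19 20 15
f 20 13 21
f 20 21 15
f 21 13 22
f 21 22 15
f 22 13 23
f 22 23 15
f 23 13 24
f 23 24 15
f 24 13 14
f 24 14 15



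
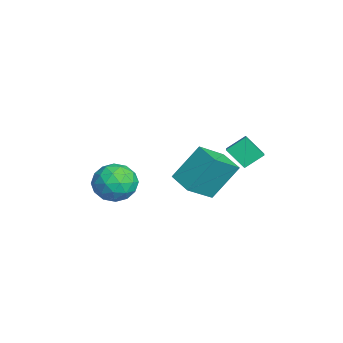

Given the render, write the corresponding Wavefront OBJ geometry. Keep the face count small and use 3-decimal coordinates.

v 0.803 -1.241 -2.708
v 1.281 -1.781 -3.444
v -0.661 -1.519 -3.456
v -0.183 -2.059 -4.192
v -0.239 -2.433 -3.234
v 0.666 -2.261 -2.771
v -0.046 -1.039 -4.129
v 0.859 -0.867 -3.666
v 0.757 -1.656 -4.322
v 0.638 -2.517 -3.769
v -0.018 -0.783 -3.131
v -0.137 -1.644 -2.578
v 1.171 -1.487 -3.01
v -0.551 -1.813 -3.89
v -0.583 -2.033 -3.326
v -0.302 -2.35 -3.759
v 0.809 -1.769 -2.615
v 1.09 -2.086 -3.048
v 0.197 -2.469 -2.924
v -0.47 -1.214 -3.852
v -0.189 -1.531 -4.285
v 0.922 -0.95 -3.141
v 1.203 -1.267 -3.574
v 0.423 -0.831 -3.976
v 1.143 -1.73 -3.959
v 0.283 -1.893 -4.399
v 0.363 -1.294 -4.362
v 0.895 -1.193 -4.09
v 1.073 -2.236 -3.634
v 0.213 -2.4 -4.074
v 0.18 -2.619 -3.51
v 0.712 -2.519 -3.239
v 0.765 -2.163 -4.15
v 0.407 -0.9 -2.826
v -0.453 -1.064 -3.266
v -0.092 -0.781 -3.661
v 0.44 -0.681 -3.39
v 0.337 -1.407 -2.501
v -0.523 -1.57 -2.941
v -0.275 -2.107 -2.81
v 0.257 -2.006 -2.538
v -0.145 -1.137 -2.75
v 3.064 2.531 -0.264
v 2.92 3.325 0.327
v 2.329 2.638 -0.587
v 2.185 3.432 0.003
v 3.515 3.208 -1.063
v 3.371 4.002 -0.473
v 2.78 3.315 -1.387
v 2.636 4.109 -0.796
v 1.282 1.596 -3.169
v 1.965 0.517 -2.273
v 1.046 2.717 -1.641
v 1.73 1.639 -0.744
v 2.35 2.101 -3.376
v 3.034 1.023 -2.479
v 2.115 3.223 -1.847
v 2.798 2.144 -0.951
f 1 38 17
f 38 12 41
f 17 41 6
f 38 41 17
f 1 17 13
f 17 6 18
f 13 18 2
f 17 18 13
f 1 13 22
f 13 2 23
f 22 23 8
f 13 23 22
f 1 22 34
f 22 8 37
f 34 37 11
f 22 37 34
f 1 34 38
f 34 11 42
f 38 42 12
f 34 42 38
f 2 18 29
f 18 6 32
f 29 32 10
f 18 32 29
f 6 41 19
f 41 12 40
f 19 40 5
f 41 40 19
f 12 42 39
f 42 11 35
f 39 35 3
f 42 35 39
f 11 37 36
f 37 8 24
f 36 24 7
f 37 24 36
f 8 23 28
f 23 2 25
f 28 25 9
f 23 25 28
f 4 30 16
f 30 10 31
f 16 31 5
f 30 31 16
f 4 16 14
f 16 5 15
f 14 15 3
f 16 15 14
f 4 14 21
f 14 3 20
f 21 20 7
f 14 20 21
f 4 21 26
f 21 7 27
f 26 27 9
f 21 27 26
f 4 26 30
f 26 9 33
f 30 33 10
f 26 33 30
f 5 31 19
f 31 10 32
f 19 32 6
f 31 32 19
f 3 15 39
f 15 5 40
f 39 40 12
f 15 40 39
f 7 20 36
f 20 3 35
f 36 35 11
f 20 35 36
f 9 27 28
f 27 7 24
f 28 24 8
f 27 24 28
f 10 33 29
f 33 9 25
f 29 25 2
f 33 25 29
f 44 46 43
f 47 44 43
f 43 46 45
f 45 47 43
f 44 50 46
f 48 44 47
f 48 50 44
f 46 50 45
f 49 47 45
f 45 50 49
f 49 48 47
f 50 48 49
f 52 54 51
f 55 52 51
f 51 54 53
f 53 55 51
f 52 58 54
f 56 52 55
f 56 58 52
f 54 58 53
f 57 55 53
f 53 58 57
f 57 56 55
f 58 56 57



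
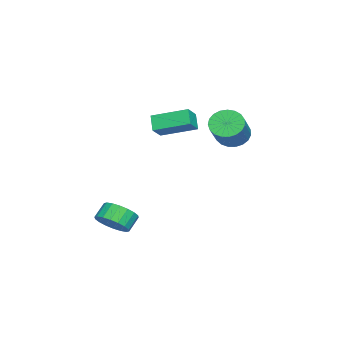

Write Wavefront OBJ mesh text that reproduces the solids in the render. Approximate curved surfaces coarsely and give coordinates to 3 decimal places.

v -3.557 -2.811 1.665
v -2.612 -2.951 2.305
v -3.669 -0.832 2.262
v -2.723 -0.972 2.901
v -2.957 -2.528 0.839
v -2.011 -2.668 1.478
v -3.068 -0.549 1.435
v -2.123 -0.689 2.075
v 1.181 -3.865 -4.092
v 1.878 -3.3 -3.674
v 1.196 -3.01 -2.93
v 0.499 -3.575 -3.348
v 1.685 -3.024 -3.958
v 1.004 -2.734 -3.214
v 1.393 -2.914 -4.269
v 0.711 -2.624 -3.525
v 1.058 -2.993 -4.544
v 0.377 -2.703 -3.8
v 0.748 -3.244 -4.731
v 0.066 -2.954 -3.986
v 0.523 -3.619 -4.79
v -0.158 -3.329 -4.046
v 0.429 -4.042 -4.712
v -0.253 -3.752 -3.967
v 0.484 -4.43 -4.51
v -0.198 -4.14 -3.766
v 0.676 -4.706 -4.226
v -0.005 -4.416 -3.482
v 0.969 -4.816 -3.915
v 0.287 -4.526 -3.171
v 1.303 -4.737 -3.64
v 0.622 -4.447 -2.896
v 1.614 -4.486 -3.454
v 0.932 -4.196 -2.709
v 1.838 -4.111 -3.394
v 1.157 -3.821 -2.65
v 1.933 -3.688 -3.473
v 1.251 -3.398 -2.728
v -1.816 1.614 1.714
v -1.324 1.144 1.08
v 0.349 1.235 2.313
v -0.144 1.706 2.946
v -1.265 1.51 0.972
v 0.408 1.601 2.205
v -1.3 1.895 0.993
v 0.373 1.986 2.225
v -1.425 2.231 1.137
v 0.247 2.322 2.37
v -1.618 2.46 1.382
v 0.055 2.551 2.615
v -1.845 2.543 1.684
v -0.172 2.635 2.916
v -2.067 2.466 1.991
v -0.394 2.557 3.223
v -2.246 2.241 2.25
v -0.573 2.333 3.483
v -2.35 1.908 2.416
v -0.677 1.999 3.649
v -2.362 1.524 2.461
v -0.689 1.616 3.694
v -2.28 1.156 2.377
v -0.607 1.247 3.61
v -2.118 0.867 2.178
v -0.445 0.958 3.411
v -1.903 0.707 1.899
v -0.23 0.798 3.131
v -1.674 0.704 1.587
v -0.001 0.795 2.82
v -1.469 0.859 1.298
v 0.204 0.95 2.531
f 2 4 1
f 5 2 1
f 1 4 3
f 3 5 1
f 2 8 4
f 6 2 5
f 6 8 2
f 4 8 3
f 7 5 3
f 3 8 7
f 7 6 5
f 8 6 7
f 10 9 13
f 10 13 11
f 11 13 14
f 11 14 12
f 13 9 15
f 13 15 14
f 14 15 16
f 14 16 12
f 15 9 17
f 15 17 16
f 16 17 18
f 16 18 12
f 17 9 19
f 17 19 18
f 18 19 20
f 18 20 12
f 19 9 21
f 19 21 20
f 20 21 22
f 20 22 12
f 21 9 23
f 21 23 22
f 22 23 24
f 22 24 12
f 23 9 25
f 23 25 24
f 24 25 26
f 24 26 12
f 25 9 27
f 25 27 26
f 26 27 28
f 26 28 12
f 27 9 29
f 27 29 28
f 28 29 30
f 28 30 12
f 29 9 31
f 29 31 30
f 30 31 32
f 30 32 12
f 31 9 33
f 31 33 32
f 32 33 34
f 32 34 12
f 33 9 35
f 33 35 34
f 34 35 36
f 34 36 12
f 35 9 37
f 35 37 36
f 36 37 38
f 36 38 12
f 37 9 10
f 37 10 38
f 38 10 11
f 38 11 12
f 40 39 43
f 40 43 41
f 41 43 44
f 41 44 42
f 43 39 45
f 43 45 44
f 44 45 46
f 44 46 42
f 45 39 47
f 45 47 46
f 46 47 48
f 46 48 42
f 47 39 49
f 47 49 48
f 48 49 50
f 48 50 42
f 49 39 51
f 49 51 50
f 50 51 52
f 50 52 42
f 51 39 53
f 51 53 52
f 52 53 54
f 52 54 42
f 53 39 55
f 53 55 54
f 54 55 56
f 54 56 42
f 55 39 57
f 55 57 56
f 56 57 58
f 56 58 42
f 57 39 59
f 57 59 58
f 58 59 60
f 58 60 42
f 59 39 61
f 59 61 60
f 60 61 62
f 60 62 42
f 61 39 63
f 61 63 62
f 62 63 64
f 62 64 42
f 63 39 65
f 63 65 64
f 64 65 66
f 64 66 42
f 65 39 67
f 65 67 66
f 66 67 68
f 66 68 42
f 67 39 69
f 67 69 68
f 68 69 70
f 68 70 42
f 69 39 40
f 69 40 70
f 70 40 41
f 70 41 42



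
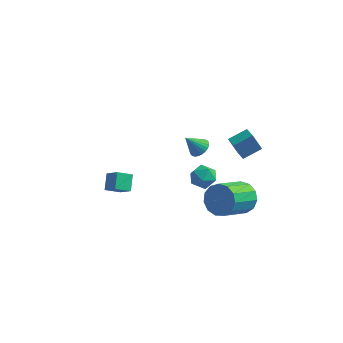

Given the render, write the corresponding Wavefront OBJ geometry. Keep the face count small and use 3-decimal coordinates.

v 3.894 2.356 1.317
v 3.412 2.173 2.445
v 3.352 2.985 1.188
v 2.87 2.801 2.315
v 4.69 3.139 1.785
v 4.208 2.955 2.912
v 4.148 3.767 1.655
v 3.666 3.584 2.783
v 1.104 3.939 -2.149
v 1.788 3.866 -1.63
v 0.852 2.574 -2.01
v 1.536 2.501 -1.491
v 0.837 2.929 -1.225
v 0.992 3.773 -1.311
v 1.648 2.667 -2.329
v 1.803 3.511 -2.415
v 2.124 3.08 -1.741
v 1.623 3.242 -1.058
v 1.017 3.198 -2.582
v 0.516 3.36 -1.899
v 1.872 1.069 2.665
v 2.224 0.536 2.687
v 1.208 0.671 3.635
v 2.354 0.686 2.838
v 2.411 0.895 2.963
v 2.385 1.13 3.042
v 2.282 1.356 3.064
v 2.115 1.539 3.025
v 1.912 1.65 2.932
v 1.703 1.672 2.798
v 1.519 1.603 2.644
v 1.389 1.452 2.493
v 1.332 1.244 2.368
v 1.358 1.008 2.289
v 1.461 0.782 2.267
v 1.628 0.6 2.305
v 1.831 0.489 2.399
v 2.04 0.466 2.533
v 3.619 3.087 -2.787
v 4.382 3.206 -2.076
v 3.685 1.491 -1.042
v 2.921 1.373 -1.753
v 3.919 3.515 -1.876
v 3.222 1.8 -0.842
v 3.36 3.688 -1.966
v 2.663 1.974 -0.931
v 2.884 3.67 -2.316
v 2.186 1.956 -1.282
v 2.64 3.468 -2.816
v 1.943 1.753 -1.782
v 2.708 3.144 -3.306
v 2.011 1.43 -2.272
v 3.064 2.803 -3.632
v 2.367 1.088 -2.598
v 3.597 2.551 -3.69
v 2.9 0.837 -2.656
v 4.136 2.47 -3.461
v 3.439 0.756 -2.427
v 4.511 2.585 -3.018
v 3.814 0.871 -1.984
v 4.603 2.859 -2.502
v 3.906 1.145 -1.467
v -4.275 2.365 -4.11
v -3.473 1.984 -3.411
v -4.491 3.206 -3.402
v -3.689 2.825 -2.704
v -3.571 2.955 -4.596
v -2.769 2.574 -3.898
v -3.787 3.796 -3.889
v -2.985 3.415 -3.19
f 2 4 1
f 5 2 1
f 1 4 3
f 3 5 1
f 2 8 4
f 6 2 5
f 6 8 2
f 4 8 3
f 7 5 3
f 3 8 7
f 7 6 5
f 8 6 7
f 9 20 14
f 9 14 10
f 9 10 16
f 9 16 19
f 9 19 20
f 10 14 18
f 14 20 13
f 20 19 11
f 19 16 15
f 16 10 17
f 12 18 13
f 12 13 11
f 12 11 15
f 12 15 17
f 12 17 18
f 13 18 14
f 11 13 20
f 15 11 19
f 17 15 16
f 18 17 10
f 22 21 24
f 22 24 23
f 24 21 25
f 24 25 23
f 25 21 26
f 25 26 23
f 26 21 27
f 26 27 23
f 27 21 28
f 27 28 23
f 28 21 29
f 28 29 23
f 29 21 30
f 29 30 23
f 30 21 31
f 30 31 23
f 31 21 32
f 31 32 23
f 32 21 33
f 32 33 23
f 33 21 34
f 33 34 23
f 34 21 35
f 34 35 23
f 35 21 36
f 35 36 23
f 36 21 37
f 36 37 23
f 37 21 38
f 37 38 23
f 38 21 22
f 38 22 23
f 40 39 43
f 40 43 41
f 41 43 44
f 41 44 42
f 43 39 45
f 43 45 44
f 44 45 46
f 44 46 42
f 45 39 47
f 45 47 46
f 46 47 48
f 46 48 42
f 47 39 49
f 47 49 48
f 48 49 50
f 48 50 42
f 49 39 51
f 49 51 50
f 50 51 52
f 50 52 42
f 51 39 53
f 51 53 52
f 52 53 54
f 52 54 42
f 53 39 55
f 53 55 54
f 54 55 56
f 54 56 42
f 55 39 57
f 55 57 56
f 56 57 58
f 56 58 42
f 57 39 59
f 57 59 58
f 58 59 60
f 58 60 42
f 59 39 61
f 59 61 60
f 60 61 62
f 60 62 42
f 61 39 40
f 61 40 62
f 62 40 41
f 62 41 42
f 64 66 63
f 67 64 63
f 63 66 65
f 65 67 63
f 64 70 66
f 68 64 67
f 68 70 64
f 66 70 65
f 69 67 65
f 65 70 69
f 69 68 67
f 70 68 69



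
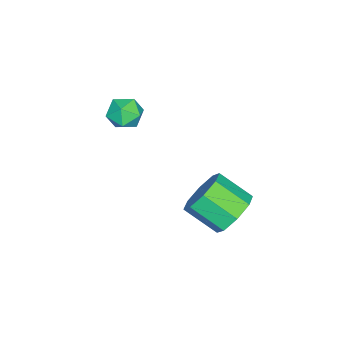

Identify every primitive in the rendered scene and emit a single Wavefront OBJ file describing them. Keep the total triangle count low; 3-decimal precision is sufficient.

v 0.738 -1.911 0.011
v 1.283 -1.414 -0.414
v 0.917 -2.906 -0.926
v 1.462 -2.409 -1.351
v 1.677 -2.723 -0.589
v 1.566 -2.108 -0.01
v 0.634 -2.212 -1.33
v 0.523 -1.597 -0.751
v 1.219 -1.6 -1.243
v 1.864 -1.915 -0.784
v 0.336 -2.405 -0.556
v 0.981 -2.72 -0.097
v 2.376 3.07 -4.108
v 3.466 3.041 -4.136
v 3.453 1.622 -3.201
v 2.364 1.65 -3.172
v 3.174 3.473 -3.484
v 3.162 2.054 -2.549
v 2.416 3.669 -3.198
v 2.403 2.249 -2.263
v 1.634 3.513 -3.444
v 1.621 2.094 -2.509
v 1.287 3.098 -4.079
v 1.274 1.679 -3.144
v 1.578 2.666 -4.731
v 1.566 1.247 -3.796
v 2.337 2.471 -5.017
v 2.324 1.051 -4.082
v 3.119 2.626 -4.771
v 3.106 1.207 -3.836
f 1 12 6
f 1 6 2
f 1 2 8
f 1 8 11
f 1 11 12
f 2 6 10
f 6 12 5
f 12 11 3
f 11 8 7
f 8 2 9
f 4 10 5
f 4 5 3
f 4 3 7
f 4 7 9
f 4 9 10
f 5 10 6
f 3 5 12
f 7 3 11
f 9 7 8
f 10 9 2
f 14 13 17
f 14 17 15
f 15 17 18
f 15 18 16
f 17 13 19
f 17 19 18
f 18 19 20
f 18 20 16
f 19 13 21
f 19 21 20
f 20 21 22
f 20 22 16
f 21 13 23
f 21 23 22
f 22 23 24
f 22 24 16
f 23 13 25
f 23 25 24
f 24 25 26
f 24 26 16
f 25 13 27
f 25 27 26
f 26 27 28
f 26 28 16
f 27 13 29
f 27 29 28
f 28 29 30
f 28 30 16
f 29 13 14
f 29 14 30
f 30 14 15
f 30 15 16



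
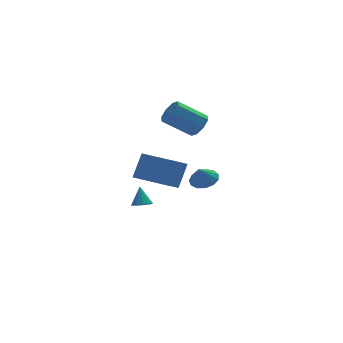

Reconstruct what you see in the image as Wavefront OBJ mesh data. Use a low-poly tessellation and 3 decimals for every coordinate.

v -0.426 -3.787 0.295
v 0.177 -3.301 1.661
v -1.784 -2.32 0.373
v -1.181 -1.835 1.739
v 0.381 -3.005 -0.339
v 0.984 -2.52 1.027
v -0.977 -1.539 -0.261
v -0.374 -1.053 1.105
v -0.375 1.223 -3.415
v 0.205 1.299 -3.489
v -0.325 1.837 -2.385
v 0.033 1.579 -3.648
v -0.294 1.723 -3.717
v -0.653 1.676 -3.671
v -0.906 1.455 -3.528
v -0.956 1.146 -3.341
v -0.784 0.866 -3.182
v -0.456 0.723 -3.112
v -0.097 0.77 -3.158
v 0.155 0.99 -3.302
v 3.515 3.826 0.819
v 4 3.979 1.45
v 2.429 4.246 2.592
v 1.945 4.094 1.961
v 3.856 4.491 1.132
v 2.285 4.759 2.274
v 3.513 4.614 0.631
v 1.942 4.882 1.772
v 3.171 4.275 0.24
v 1.6 4.543 1.381
v 3.031 3.674 0.188
v 1.46 3.941 1.33
v 3.175 3.161 0.506
v 1.604 3.429 1.648
v 3.518 3.038 1.008
v 1.947 3.306 2.149
v 3.86 3.377 1.399
v 2.289 3.645 2.54
v 3.558 3.061 -2.865
v 4.23 3.375 -2.47
v 3.162 2.739 -1.935
v 3.91 3.723 -2.485
v 3.478 3.861 -2.621
v 3.071 3.746 -2.834
v 2.819 3.413 -3.056
v 2.801 2.968 -3.218
v 3.024 2.554 -3.268
v 3.416 2.3 -3.19
v 3.853 2.288 -3.008
v 4.196 2.522 -2.781
v 4.336 2.927 -2.58
f 2 4 1
f 5 2 1
f 1 4 3
f 3 5 1
f 2 8 4
f 6 2 5
f 6 8 2
f 4 8 3
f 7 5 3
f 3 8 7
f 7 6 5
f 8 6 7
f 10 9 12
f 10 12 11
f 12 9 13
f 12 13 11
f 13 9 14
f 13 14 11
f 14 9 15
f 14 15 11
f 15 9 16
f 15 16 11
f 16 9 17
f 16 17 11
f 17 9 18
f 17 18 11
f 18 9 19
f 18 19 11
f 19 9 20
f 19 20 11
f 20 9 10
f 20 10 11
f 22 21 25
f 22 25 23
f 23 25 26
f 23 26 24
f 25 21 27
f 25 27 26
f 26 27 28
f 26 28 24
f 27 21 29
f 27 29 28
f 28 29 30
f 28 30 24
f 29 21 31
f 29 31 30
f 30 31 32
f 30 32 24
f 31 21 33
f 31 33 32
f 32 33 34
f 32 34 24
f 33 21 35
f 33 35 34
f 34 35 36
f 34 36 24
f 35 21 37
f 35 37 36
f 36 37 38
f 36 38 24
f 37 21 22
f 37 22 38
f 38 22 23
f 38 23 24
f 40 39 42
f 40 42 41
f 42 39 43
f 42 43 41
f 43 39 44
f 43 44 41
f 44 39 45
f 44 45 41
f 45 39 46
f 45 46 41
f 46 39 47
f 46 47 41
f 47 39 48
f 47 48 41
f 48 39 49
f 48 49 41
f 49 39 50
f 49 50 41
f 50 39 51
f 50 51 41
f 51 39 40
f 51 40 41



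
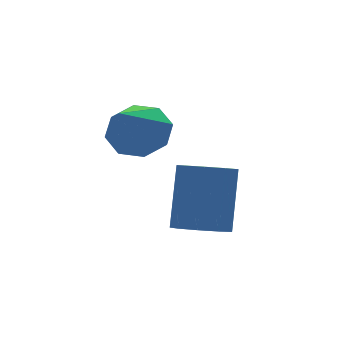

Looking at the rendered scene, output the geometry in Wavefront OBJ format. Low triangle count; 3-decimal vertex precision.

v 0.573 -0.78 -2.12
v 1.113 -1.19 -2.082
v 1.488 -0.551 -0.541
v 0.947 -0.14 -0.58
v 1.234 -0.786 -2.279
v 1.609 -0.147 -0.738
v 1.045 -0.379 -2.402
v 1.42 0.26 -0.861
v 0.635 -0.16 -2.393
v 1.01 0.48 -0.852
v 0.196 -0.23 -2.257
v 0.571 0.409 -0.716
v -0.067 -0.558 -2.057
v 0.308 0.082 -0.516
v -0.031 -0.989 -1.887
v 0.344 -0.35 -0.346
v 0.288 -1.323 -1.826
v 0.663 -0.683 -0.285
v 0.74 -1.402 -1.903
v 1.115 -0.762 -0.362
v -0.219 1.085 0.186
v 0.305 1.253 0.739
v -0.981 0.075 1.214
v -0.166 1.62 0.751
v -0.668 1.674 0.432
v -0.907 1.383 -0.031
v -0.743 0.917 -0.367
v -0.273 0.55 -0.379
v 0.229 0.496 -0.06
v 0.468 0.787 0.403
f 2 1 5
f 2 5 3
f 3 5 6
f 3 6 4
f 5 1 7
f 5 7 6
f 6 7 8
f 6 8 4
f 7 1 9
f 7 9 8
f 8 9 10
f 8 10 4
f 9 1 11
f 9 11 10
f 10 11 12
f 10 12 4
f 11 1 13
f 11 13 12
f 12 13 14
f 12 14 4
f 13 1 15
f 13 15 14
f 14 15 16
f 14 16 4
f 15 1 17
f 15 17 16
f 16 17 18
f 16 18 4
f 17 1 19
f 17 19 18
f 18 19 20
f 18 20 4
f 19 1 2
f 19 2 20
f 20 2 3
f 20 3 4
f 22 21 24
f 22 24 23
f 24 21 25
f 24 25 23
f 25 21 26
f 25 26 23
f 26 21 27
f 26 27 23
f 27 21 28
f 27 28 23
f 28 21 29
f 28 29 23
f 29 21 30
f 29 30 23
f 30 21 22
f 30 22 23



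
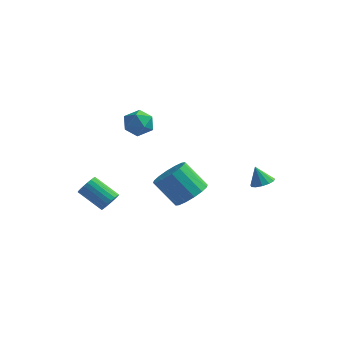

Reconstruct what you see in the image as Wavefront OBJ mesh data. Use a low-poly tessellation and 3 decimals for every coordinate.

v 3.563 3.187 -0.257
v 4.225 3.145 0.048
v 3.057 3.313 0.857
v 4.157 3.543 -0.028
v 3.901 3.829 -0.176
v 3.537 3.911 -0.35
v 3.182 3.763 -0.495
v 2.947 3.432 -0.564
v 2.908 3.023 -0.536
v 3.077 2.667 -0.419
v 3.4 2.476 -0.251
v 3.774 2.51 -0.085
v 4.082 2.759 0.027
v -3.534 2.5 4.532
v -2.631 2.129 4.378
v -4.089 1.671 3.282
v -3.186 1.3 3.128
v -3.701 1.029 3.927
v -3.358 1.542 4.699
v -3.362 2.258 2.961
v -3.019 2.771 3.733
v -2.525 1.979 3.407
v -2.735 1.22 4.003
v -3.985 2.58 3.657
v -4.195 1.821 4.253
v 1.66 -3.048 2.038
v 2.453 -2.891 2.754
v 1.152 -2.814 4.178
v 0.36 -2.972 3.462
v 2.303 -2.378 2.59
v 1.002 -2.302 4.013
v 1.981 -2.045 2.277
v 0.68 -1.968 3.701
v 1.573 -1.981 1.901
v 0.272 -1.904 3.324
v 1.188 -2.202 1.561
v -0.113 -2.126 2.985
v 0.93 -2.651 1.349
v -0.371 -2.574 2.773
v 0.868 -3.206 1.322
v -0.433 -3.129 2.746
v 1.018 -3.718 1.487
v -0.283 -3.642 2.91
v 1.34 -4.052 1.799
v 0.039 -3.975 3.223
v 1.748 -4.116 2.176
v 0.447 -4.039 3.599
v 2.133 -3.894 2.515
v 0.832 -3.818 3.939
v 2.391 -3.446 2.727
v 1.09 -3.369 4.151
v -3.075 -2.891 0.275
v -2.691 -2.806 0.841
v -4.16 -2.623 1.811
v -4.545 -2.709 1.245
v -2.719 -2.536 0.747
v -4.189 -2.353 1.717
v -2.809 -2.328 0.572
v -4.279 -2.145 1.542
v -2.946 -2.217 0.345
v -4.415 -2.035 1.315
v -3.104 -2.223 0.106
v -4.573 -2.04 1.076
v -3.258 -2.344 -0.104
v -4.727 -2.162 0.866
v -3.38 -2.56 -0.248
v -4.849 -2.378 0.722
v -3.449 -2.834 -0.302
v -4.918 -2.651 0.668
v -3.454 -3.117 -0.256
v -4.923 -2.934 0.714
v -3.393 -3.361 -0.118
v -4.863 -3.178 0.852
v -3.278 -3.524 0.088
v -4.747 -3.341 1.058
v -3.127 -3.578 0.326
v -4.596 -3.395 1.296
v -2.968 -3.513 0.555
v -4.437 -3.33 1.525
v -2.827 -3.34 0.736
v -4.296 -3.157 1.706
v -2.729 -3.09 0.838
v -4.198 -2.907 1.808
f 2 1 4
f 2 4 3
f 4 1 5
f 4 5 3
f 5 1 6
f 5 6 3
f 6 1 7
f 6 7 3
f 7 1 8
f 7 8 3
f 8 1 9
f 8 9 3
f 9 1 10
f 9 10 3
f 10 1 11
f 10 11 3
f 11 1 12
f 11 12 3
f 12 1 13
f 12 13 3
f 13 1 2
f 13 2 3
f 14 25 19
f 14 19 15
f 14 15 21
f 14 21 24
f 14 24 25
f 15 19 23
f 19 25 18
f 25 24 16
f 24 21 20
f 21 15 22
f 17 23 18
f 17 18 16
f 17 16 20
f 17 20 22
f 17 22 23
f 18 23 19
f 16 18 25
f 20 16 24
f 22 20 21
f 23 22 15
f 27 26 30
f 27 30 28
f 28 30 31
f 28 31 29
f 30 26 32
f 30 32 31
f 31 32 33
f 31 33 29
f 32 26 34
f 32 34 33
f 33 34 35
f 33 35 29
f 34 26 36
f 34 36 35
f 35 36 37
f 35 37 29
f 36 26 38
f 36 38 37
f 37 38 39
f 37 39 29
f 38 26 40
f 38 40 39
f 39 40 41
f 39 41 29
f 40 26 42
f 40 42 41
f 41 42 43
f 41 43 29
f 42 26 44
f 42 44 43
f 43 44 45
f 43 45 29
f 44 26 46
f 44 46 45
f 45 46 47
f 45 47 29
f 46 26 48
f 46 48 47
f 47 48 49
f 47 49 29
f 48 26 50
f 48 50 49
f 49 50 51
f 49 51 29
f 50 26 27
f 50 27 51
f 51 27 28
f 51 28 29
f 53 52 56
f 53 56 54
f 54 56 57
f 54 57 55
f 56 52 58
f 56 58 57
f 57 58 59
f 57 59 55
f 58 52 60
f 58 60 59
f 59 60 61
f 59 61 55
f 60 52 62
f 60 62 61
f 61 62 63
f 61 63 55
f 62 52 64
f 62 64 63
f 63 64 65
f 63 65 55
f 64 52 66
f 64 66 65
f 65 66 67
f 65 67 55
f 66 52 68
f 66 68 67
f 67 68 69
f 67 69 55
f 68 52 70
f 68 70 69
f 69 70 71
f 69 71 55
f 70 52 72
f 70 72 71
f 71 72 73
f 71 73 55
f 72 52 74
f 72 74 73
f 73 74 75
f 73 75 55
f 74 52 76
f 74 76 75
f 75 76 77
f 75 77 55
f 76 52 78
f 76 78 77
f 77 78 79
f 77 79 55
f 78 52 80
f 78 80 79
f 79 80 81
f 79 81 55
f 80 52 82
f 80 82 81
f 81 82 83
f 81 83 55
f 82 52 53
f 82 53 83
f 83 53 54
f 83 54 55



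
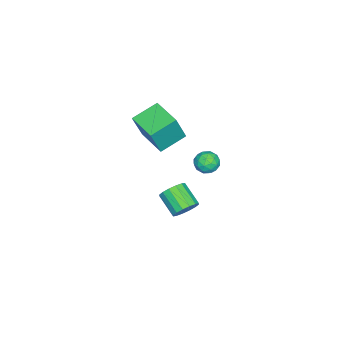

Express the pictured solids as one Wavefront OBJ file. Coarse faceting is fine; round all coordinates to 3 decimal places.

v 2.037 -1.533 -4.21
v 2.75 -2.043 -4.28
v 1.997 -3.218 -3.4
v 1.283 -2.707 -3.33
v 2.816 -1.8 -3.901
v 2.062 -2.975 -3.02
v 2.673 -1.486 -3.604
v 1.919 -2.661 -2.723
v 2.359 -1.184 -3.469
v 1.606 -2.359 -2.589
v 1.959 -0.976 -3.533
v 1.206 -2.15 -2.653
v 1.58 -0.916 -3.779
v 0.827 -2.091 -2.898
v 1.323 -1.022 -4.14
v 0.57 -2.197 -3.26
v 1.258 -1.265 -4.52
v 0.504 -2.44 -3.639
v 1.401 -1.579 -4.817
v 0.647 -2.754 -3.936
v 1.714 -1.881 -4.951
v 0.961 -3.056 -4.071
v 2.114 -2.09 -4.887
v 1.361 -3.264 -4.007
v 2.493 -2.149 -4.642
v 1.74 -3.324 -3.761
v 1.392 -0.022 0.857
v 1.615 0.362 0.168
v 1.765 -1.182 0.332
v 1.988 -0.798 -0.357
v 2.416 -0.683 0.333
v 2.186 0.034 0.657
v 1.194 -0.854 -0.157
v 0.964 -0.137 0.167
v 1.493 -0.152 -0.459
v 2.248 -0.047 -0.157
v 1.132 -0.773 0.657
v 1.887 -0.668 0.959
v 1.471 0.272 0.559
v 1.909 -1.092 -0.059
v 2.16 -1.025 0.347
v 2.292 -0.799 -0.058
v 1.806 0.079 0.846
v 1.937 0.305 0.441
v 2.408 -0.31 0.538
v 1.443 -1.125 0.059
v 1.574 -0.899 -0.346
v 1.088 -0.021 0.558
v 1.22 0.205 0.153
v 0.972 -0.51 -0.038
v 1.53 0.195 -0.215
v 1.749 -0.487 -0.524
v 1.283 -0.519 -0.406
v 1.148 -0.098 -0.216
v 1.974 0.257 -0.037
v 2.193 -0.425 -0.346
v 2.445 -0.357 0.06
v 2.309 0.064 0.25
v 1.902 -0.045 -0.406
v 1.187 -0.395 0.846
v 1.406 -1.077 0.537
v 1.071 -0.884 0.25
v 0.935 -0.463 0.44
v 1.631 -0.333 1.024
v 1.85 -1.015 0.715
v 2.232 -0.722 0.716
v 2.097 -0.301 0.906
v 1.478 -0.775 0.906
v 1.023 -3.11 2.776
v 1.713 -3.428 4.605
v 2.174 -1.494 2.623
v 2.863 -1.812 4.452
v 2.337 -4.108 2.108
v 3.026 -4.426 3.937
v 3.487 -2.492 1.955
v 4.177 -2.81 3.784
f 2 1 5
f 2 5 3
f 3 5 6
f 3 6 4
f 5 1 7
f 5 7 6
f 6 7 8
f 6 8 4
f 7 1 9
f 7 9 8
f 8 9 10
f 8 10 4
f 9 1 11
f 9 11 10
f 10 11 12
f 10 12 4
f 11 1 13
f 11 13 12
f 12 13 14
f 12 14 4
f 13 1 15
f 13 15 14
f 14 15 16
f 14 16 4
f 15 1 17
f 15 17 16
f 16 17 18
f 16 18 4
f 17 1 19
f 17 19 18
f 18 19 20
f 18 20 4
f 19 1 21
f 19 21 20
f 20 21 22
f 20 22 4
f 21 1 23
f 21 23 22
f 22 23 24
f 22 24 4
f 23 1 25
f 23 25 24
f 24 25 26
f 24 26 4
f 25 1 2
f 25 2 26
f 26 2 3
f 26 3 4
f 27 64 43
f 64 38 67
f 43 67 32
f 64 67 43
f 27 43 39
f 43 32 44
f 39 44 28
f 43 44 39
f 27 39 48
f 39 28 49
f 48 49 34
f 39 49 48
f 27 48 60
f 48 34 63
f 60 63 37
f 48 63 60
f 27 60 64
f 60 37 68
f 64 68 38
f 60 68 64
f 28 44 55
f 44 32 58
f 55 58 36
f 44 58 55
f 32 67 45
f 67 38 66
f 45 66 31
f 67 66 45
f 38 68 65
f 68 37 61
f 65 61 29
f 68 61 65
f 37 63 62
f 63 34 50
f 62 50 33
f 63 50 62
f 34 49 54
f 49 28 51
f 54 51 35
f 49 51 54
f 30 56 42
f 56 36 57
f 42 57 31
f 56 57 42
f 30 42 40
f 42 31 41
f 40 41 29
f 42 41 40
f 30 40 47
f 40 29 46
f 47 46 33
f 40 46 47
f 30 47 52
f 47 33 53
f 52 53 35
f 47 53 52
f 30 52 56
f 52 35 59
f 56 59 36
f 52 59 56
f 31 57 45
f 57 36 58
f 45 58 32
f 57 58 45
f 29 41 65
f 41 31 66
f 65 66 38
f 41 66 65
f 33 46 62
f 46 29 61
f 62 61 37
f 46 61 62
f 35 53 54
f 53 33 50
f 54 50 34
f 53 50 54
f 36 59 55
f 59 35 51
f 55 51 28
f 59 51 55
f 70 72 69
f 73 70 69
f 69 72 71
f 71 73 69
f 70 76 72
f 74 70 73
f 74 76 70
f 72 76 71
f 75 73 71
f 71 76 75
f 75 74 73
f 76 74 75



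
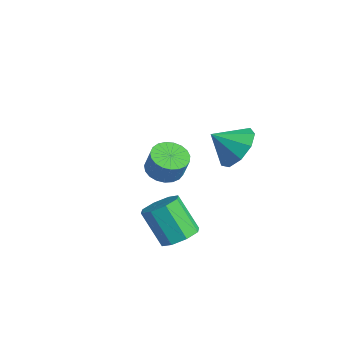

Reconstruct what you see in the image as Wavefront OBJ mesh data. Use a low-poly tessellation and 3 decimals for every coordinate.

v 1.552 -2.186 -2.194
v 2.266 -2.321 -1.733
v 1.262 -2.689 -0.286
v 0.548 -2.554 -0.746
v 2.067 -1.694 -1.712
v 1.063 -2.062 -0.264
v 1.566 -1.355 -1.972
v 0.562 -1.724 -0.525
v 1.057 -1.503 -2.363
v 0.053 -1.871 -0.915
v 0.838 -2.051 -2.654
v -0.166 -2.419 -1.207
v 1.037 -2.678 -2.676
v 0.033 -3.046 -1.228
v 1.538 -3.016 -2.415
v 0.534 -3.385 -0.968
v 2.047 -2.869 -2.025
v 1.043 -3.237 -0.577
v 1.937 0.127 2.553
v 2.808 0.205 3.17
v 1.443 -0.787 3.367
v 2.299 0.68 3.395
v 1.62 0.897 3.226
v 1.09 0.753 2.743
v 0.956 0.317 2.171
v 1.281 -0.208 1.778
v 1.913 -0.576 1.747
v 2.556 -0.615 2.094
v 2.91 -0.306 2.656
v -2.984 -0.343 -1.806
v -2.267 -0.726 -2.056
v -1.859 -0.659 -0.983
v -2.576 -0.277 -0.734
v -2.19 -0.384 -2.107
v -1.781 -0.318 -1.034
v -2.25 -0.036 -2.105
v -1.841 0.03 -1.032
v -2.437 0.259 -2.052
v -2.028 0.325 -0.979
v -2.719 0.45 -1.957
v -2.31 0.517 -0.884
v -3.046 0.504 -1.835
v -2.638 0.57 -0.762
v -3.363 0.411 -1.709
v -2.954 0.478 -0.636
v -3.615 0.188 -1.599
v -3.206 0.255 -0.526
v -3.757 -0.127 -1.525
v -3.348 -0.06 -0.453
v -3.766 -0.479 -1.5
v -3.357 -0.413 -0.427
v -3.639 -0.808 -1.528
v -3.231 -0.742 -0.455
v -3.4 -1.057 -1.604
v -2.991 -0.99 -0.531
v -3.088 -1.182 -1.715
v -2.68 -1.115 -0.642
v -2.759 -1.162 -1.842
v -2.35 -1.096 -0.769
v -2.469 -1.001 -1.962
v -2.06 -0.934 -0.889
f 2 1 5
f 2 5 3
f 3 5 6
f 3 6 4
f 5 1 7
f 5 7 6
f 6 7 8
f 6 8 4
f 7 1 9
f 7 9 8
f 8 9 10
f 8 10 4
f 9 1 11
f 9 11 10
f 10 11 12
f 10 12 4
f 11 1 13
f 11 13 12
f 12 13 14
f 12 14 4
f 13 1 15
f 13 15 14
f 14 15 16
f 14 16 4
f 15 1 17
f 15 17 16
f 16 17 18
f 16 18 4
f 17 1 2
f 17 2 18
f 18 2 3
f 18 3 4
f 20 19 22
f 20 22 21
f 22 19 23
f 22 23 21
f 23 19 24
f 23 24 21
f 24 19 25
f 24 25 21
f 25 19 26
f 25 26 21
f 26 19 27
f 26 27 21
f 27 19 28
f 27 28 21
f 28 19 29
f 28 29 21
f 29 19 20
f 29 20 21
f 31 30 34
f 31 34 32
f 32 34 35
f 32 35 33
f 34 30 36
f 34 36 35
f 35 36 37
f 35 37 33
f 36 30 38
f 36 38 37
f 37 38 39
f 37 39 33
f 38 30 40
f 38 40 39
f 39 40 41
f 39 41 33
f 40 30 42
f 40 42 41
f 41 42 43
f 41 43 33
f 42 30 44
f 42 44 43
f 43 44 45
f 43 45 33
f 44 30 46
f 44 46 45
f 45 46 47
f 45 47 33
f 46 30 48
f 46 48 47
f 47 48 49
f 47 49 33
f 48 30 50
f 48 50 49
f 49 50 51
f 49 51 33
f 50 30 52
f 50 52 51
f 51 52 53
f 51 53 33
f 52 30 54
f 52 54 53
f 53 54 55
f 53 55 33
f 54 30 56
f 54 56 55
f 55 56 57
f 55 57 33
f 56 30 58
f 56 58 57
f 57 58 59
f 57 59 33
f 58 30 60
f 58 60 59
f 59 60 61
f 59 61 33
f 60 30 31
f 60 31 61
f 61 31 32
f 61 32 33



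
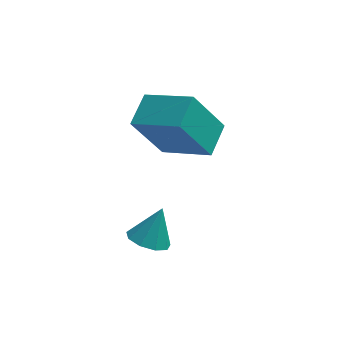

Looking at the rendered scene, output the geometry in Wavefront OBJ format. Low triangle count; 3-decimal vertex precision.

v -0.402 -1.176 1.535
v 0.184 -1.156 1.306
v -0.038 -0.724 2.505
v -0.023 -0.79 1.213
v -0.408 -0.605 1.271
v -0.79 -0.687 1.452
v -0.99 -0.998 1.673
v -0.916 -1.392 1.829
v -0.601 -1.686 1.848
v -0.193 -1.741 1.721
v 0.117 -1.532 1.506
v -0.145 1.793 2.384
v -0.998 1.539 3.925
v 0.195 2.779 2.735
v -0.659 2.525 4.276
v 1.219 1.095 3.024
v 0.365 0.841 4.565
v 1.558 2.081 3.375
v 0.705 1.827 4.916
f 2 1 4
f 2 4 3
f 4 1 5
f 4 5 3
f 5 1 6
f 5 6 3
f 6 1 7
f 6 7 3
f 7 1 8
f 7 8 3
f 8 1 9
f 8 9 3
f 9 1 10
f 9 10 3
f 10 1 11
f 10 11 3
f 11 1 2
f 11 2 3
f 13 15 12
f 16 13 12
f 12 15 14
f 14 16 12
f 13 19 15
f 17 13 16
f 17 19 13
f 15 19 14
f 18 16 14
f 14 19 18
f 18 17 16
f 19 17 18



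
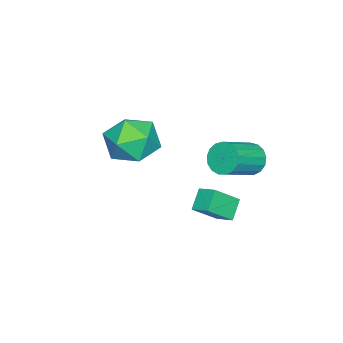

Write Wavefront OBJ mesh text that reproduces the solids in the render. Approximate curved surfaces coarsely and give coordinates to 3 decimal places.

v 1.396 -0.374 2.468
v 1.819 0.212 1.459
v 2.561 -1.952 2.041
v 2.984 -1.366 1.032
v 3.292 -0.957 2.162
v 2.572 0.018 2.426
v 1.808 -1.758 1.074
v 1.088 -0.783 1.338
v 2.074 -0.644 0.598
v 2.991 -0.148 1.27
v 1.389 -1.592 2.23
v 2.306 -1.096 2.902
v 1.256 3.709 1.501
v 1.681 4.05 0.971
v 3.09 3.531 1.77
v 2.664 3.191 2.299
v 1.633 4.308 1.223
v 3.042 3.789 2.022
v 1.499 4.428 1.539
v 2.907 3.91 2.337
v 1.309 4.384 1.846
v 2.717 3.866 2.644
v 1.106 4.186 2.074
v 2.515 3.667 2.872
v 0.938 3.878 2.171
v 2.347 3.359 2.969
v 0.843 3.531 2.114
v 2.251 3.013 2.912
v 0.842 3.226 1.916
v 2.251 2.707 2.715
v 0.936 3.031 1.624
v 2.345 2.512 2.422
v 1.103 2.991 1.303
v 2.512 2.473 2.102
v 1.305 3.116 1.028
v 2.714 2.598 1.826
v 1.496 3.377 0.861
v 2.905 2.859 1.659
v 1.632 3.714 0.84
v 3.04 3.196 1.639
v 2.602 3.244 -0.005
v 3.427 2.586 0.885
v 2.841 3.999 0.332
v 3.665 3.341 1.222
v 3.355 3.299 -0.662
v 4.179 2.641 0.228
v 3.593 4.054 -0.325
v 4.418 3.396 0.565
f 1 12 6
f 1 6 2
f 1 2 8
f 1 8 11
f 1 11 12
f 2 6 10
f 6 12 5
f 12 11 3
f 11 8 7
f 8 2 9
f 4 10 5
f 4 5 3
f 4 3 7
f 4 7 9
f 4 9 10
f 5 10 6
f 3 5 12
f 7 3 11
f 9 7 8
f 10 9 2
f 14 13 17
f 14 17 15
f 15 17 18
f 15 18 16
f 17 13 19
f 17 19 18
f 18 19 20
f 18 20 16
f 19 13 21
f 19 21 20
f 20 21 22
f 20 22 16
f 21 13 23
f 21 23 22
f 22 23 24
f 22 24 16
f 23 13 25
f 23 25 24
f 24 25 26
f 24 26 16
f 25 13 27
f 25 27 26
f 26 27 28
f 26 28 16
f 27 13 29
f 27 29 28
f 28 29 30
f 28 30 16
f 29 13 31
f 29 31 30
f 30 31 32
f 30 32 16
f 31 13 33
f 31 33 32
f 32 33 34
f 32 34 16
f 33 13 35
f 33 35 34
f 34 35 36
f 34 36 16
f 35 13 37
f 35 37 36
f 36 37 38
f 36 38 16
f 37 13 39
f 37 39 38
f 38 39 40
f 38 40 16
f 39 13 14
f 39 14 40
f 40 14 15
f 40 15 16
f 42 44 41
f 45 42 41
f 41 44 43
f 43 45 41
f 42 48 44
f 46 42 45
f 46 48 42
f 44 48 43
f 47 45 43
f 43 48 47
f 47 46 45
f 48 46 47

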